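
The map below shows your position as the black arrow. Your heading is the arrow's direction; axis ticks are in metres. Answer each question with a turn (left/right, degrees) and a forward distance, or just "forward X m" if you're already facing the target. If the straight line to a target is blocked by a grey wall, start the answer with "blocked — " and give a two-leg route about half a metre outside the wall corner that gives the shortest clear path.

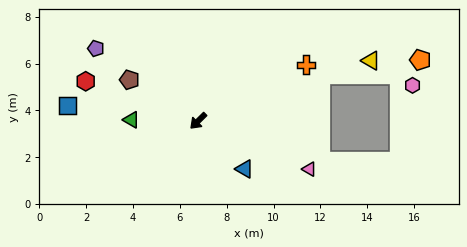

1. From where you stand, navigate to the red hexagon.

turn right 64°, forward 5.1 m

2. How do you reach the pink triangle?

turn left 112°, forward 5.2 m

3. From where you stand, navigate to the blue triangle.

turn left 89°, forward 2.8 m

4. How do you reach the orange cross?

turn left 163°, forward 5.2 m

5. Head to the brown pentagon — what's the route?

turn right 76°, forward 3.4 m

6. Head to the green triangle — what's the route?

turn right 46°, forward 2.8 m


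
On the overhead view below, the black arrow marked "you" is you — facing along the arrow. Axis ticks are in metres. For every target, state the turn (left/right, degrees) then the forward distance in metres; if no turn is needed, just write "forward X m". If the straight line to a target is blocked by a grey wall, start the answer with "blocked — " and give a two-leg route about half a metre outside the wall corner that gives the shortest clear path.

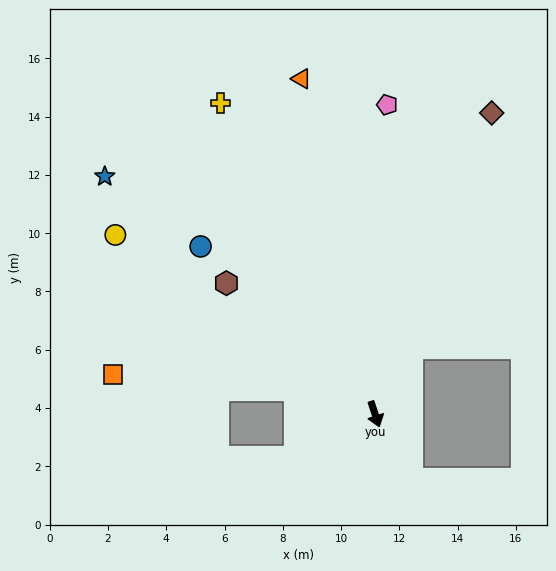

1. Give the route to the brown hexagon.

turn right 150°, forward 6.8 m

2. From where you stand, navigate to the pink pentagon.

turn left 159°, forward 10.6 m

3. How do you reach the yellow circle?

turn right 143°, forward 10.8 m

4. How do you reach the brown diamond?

turn left 141°, forward 11.1 m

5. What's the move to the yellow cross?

turn right 172°, forward 11.9 m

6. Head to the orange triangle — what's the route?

turn left 174°, forward 11.8 m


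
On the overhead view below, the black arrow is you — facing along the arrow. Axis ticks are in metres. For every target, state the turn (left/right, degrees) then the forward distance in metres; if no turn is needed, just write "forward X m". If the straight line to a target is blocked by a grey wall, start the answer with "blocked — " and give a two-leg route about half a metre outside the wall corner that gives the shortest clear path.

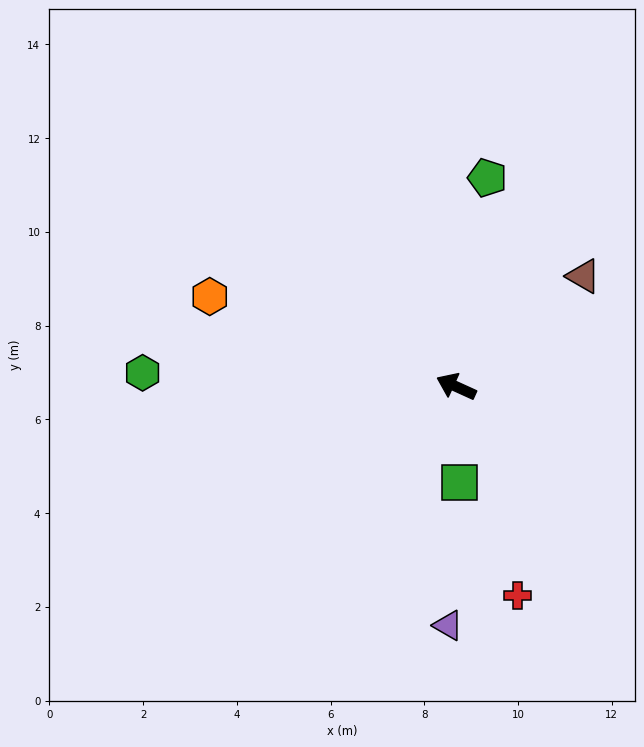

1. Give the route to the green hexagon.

turn left 22°, forward 6.7 m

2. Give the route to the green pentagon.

turn right 74°, forward 4.5 m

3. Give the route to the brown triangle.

turn right 115°, forward 3.6 m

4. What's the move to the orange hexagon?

turn left 4°, forward 5.6 m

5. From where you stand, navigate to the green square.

turn left 117°, forward 2.0 m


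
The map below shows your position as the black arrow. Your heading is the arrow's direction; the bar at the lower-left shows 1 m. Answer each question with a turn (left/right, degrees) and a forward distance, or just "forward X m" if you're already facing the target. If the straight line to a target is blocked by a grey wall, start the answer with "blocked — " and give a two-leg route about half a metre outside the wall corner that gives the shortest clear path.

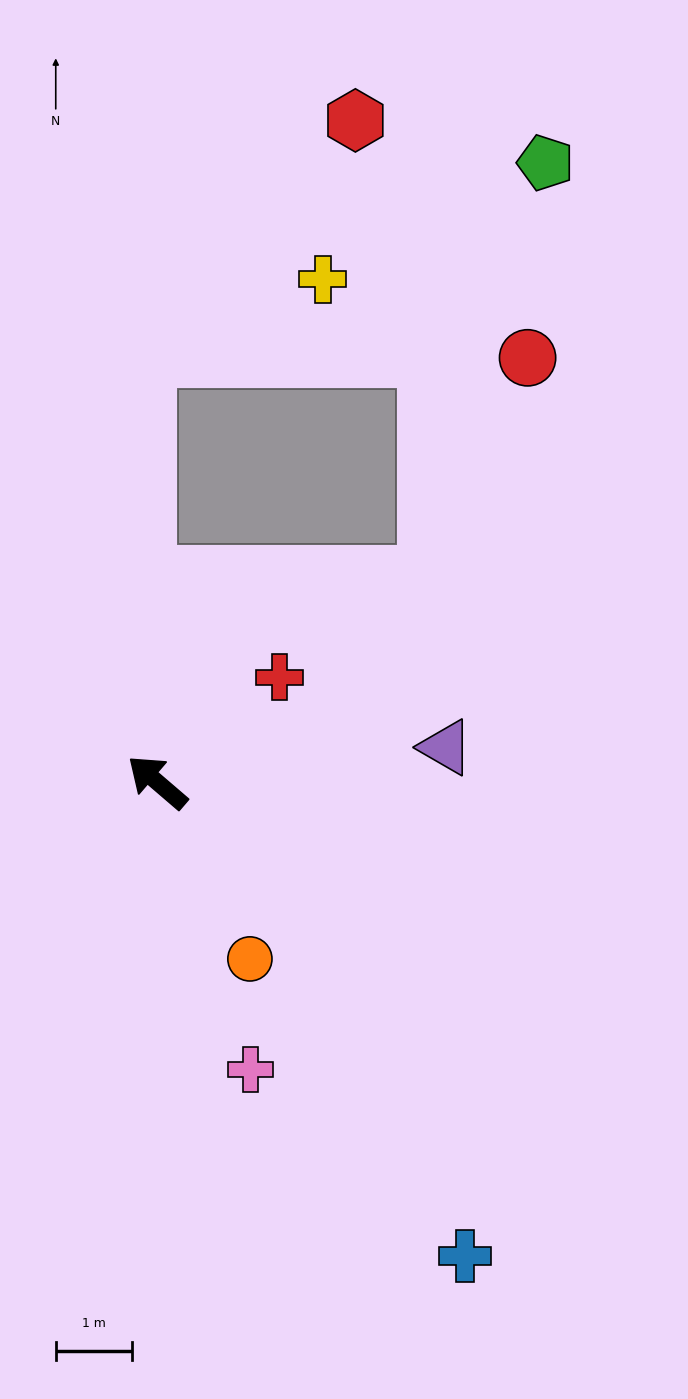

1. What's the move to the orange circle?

turn left 158°, forward 2.6 m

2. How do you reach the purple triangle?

turn right 132°, forward 3.8 m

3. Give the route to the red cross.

turn right 99°, forward 2.1 m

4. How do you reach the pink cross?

turn left 149°, forward 4.0 m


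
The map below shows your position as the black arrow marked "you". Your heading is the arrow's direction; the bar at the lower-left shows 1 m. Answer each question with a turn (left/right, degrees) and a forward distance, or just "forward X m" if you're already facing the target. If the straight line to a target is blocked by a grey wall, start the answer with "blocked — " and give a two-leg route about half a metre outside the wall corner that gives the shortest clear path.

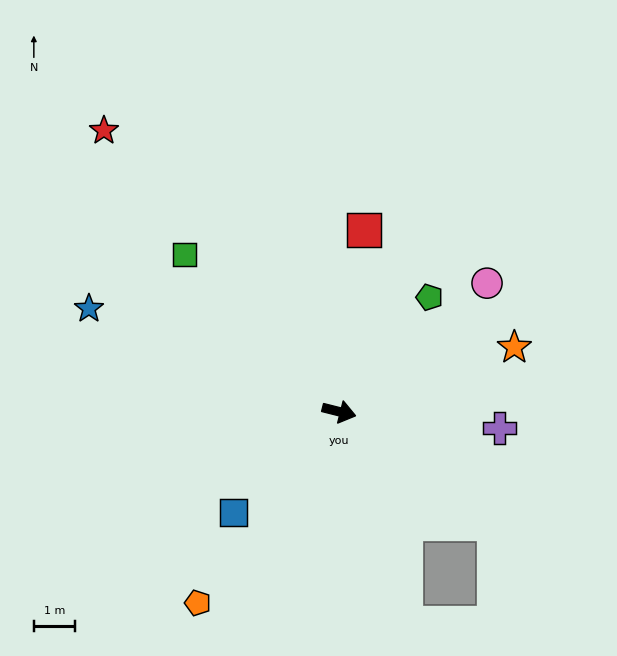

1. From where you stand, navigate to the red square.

turn left 96°, forward 4.4 m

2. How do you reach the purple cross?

turn left 8°, forward 3.9 m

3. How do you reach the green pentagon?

turn left 66°, forward 3.5 m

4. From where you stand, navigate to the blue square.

turn right 122°, forward 3.5 m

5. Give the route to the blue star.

turn left 172°, forward 6.5 m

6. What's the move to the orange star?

turn left 34°, forward 4.5 m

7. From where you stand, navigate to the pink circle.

turn left 55°, forward 4.7 m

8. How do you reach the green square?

turn left 149°, forward 5.3 m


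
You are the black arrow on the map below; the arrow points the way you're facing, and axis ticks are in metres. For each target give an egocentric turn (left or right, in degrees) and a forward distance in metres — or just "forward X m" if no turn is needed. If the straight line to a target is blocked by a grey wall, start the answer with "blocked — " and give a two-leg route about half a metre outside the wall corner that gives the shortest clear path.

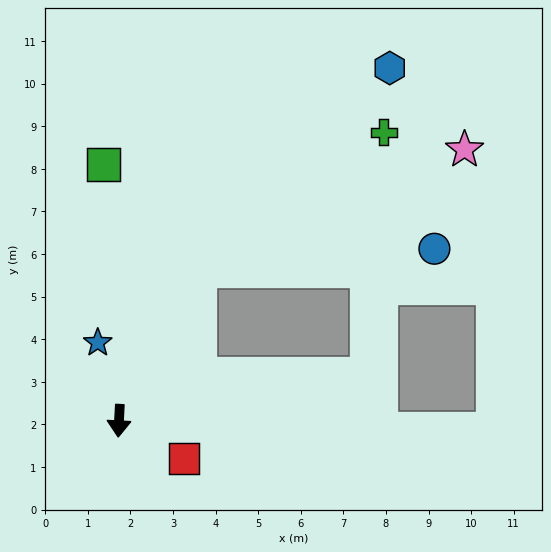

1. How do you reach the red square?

turn left 63°, forward 1.8 m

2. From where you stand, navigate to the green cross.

blocked — turn left 155°, forward 4.0 m, then turn right 25°, forward 5.4 m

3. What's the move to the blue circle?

blocked — turn left 155°, forward 4.0 m, then turn right 57°, forward 5.6 m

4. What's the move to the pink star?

blocked — turn left 155°, forward 4.0 m, then turn right 38°, forward 6.9 m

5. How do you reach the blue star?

turn right 162°, forward 1.9 m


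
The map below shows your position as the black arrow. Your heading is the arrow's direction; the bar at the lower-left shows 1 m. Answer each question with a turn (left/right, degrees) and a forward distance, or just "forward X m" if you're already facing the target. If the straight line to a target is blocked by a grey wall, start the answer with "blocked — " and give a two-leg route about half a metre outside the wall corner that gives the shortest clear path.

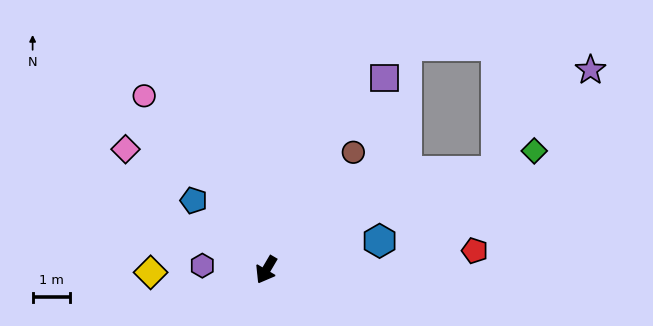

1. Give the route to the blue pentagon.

turn right 103°, forward 2.7 m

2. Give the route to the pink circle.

turn right 115°, forward 5.7 m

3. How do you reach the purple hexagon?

turn right 63°, forward 1.7 m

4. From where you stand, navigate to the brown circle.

turn left 174°, forward 3.9 m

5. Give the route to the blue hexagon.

turn left 135°, forward 3.1 m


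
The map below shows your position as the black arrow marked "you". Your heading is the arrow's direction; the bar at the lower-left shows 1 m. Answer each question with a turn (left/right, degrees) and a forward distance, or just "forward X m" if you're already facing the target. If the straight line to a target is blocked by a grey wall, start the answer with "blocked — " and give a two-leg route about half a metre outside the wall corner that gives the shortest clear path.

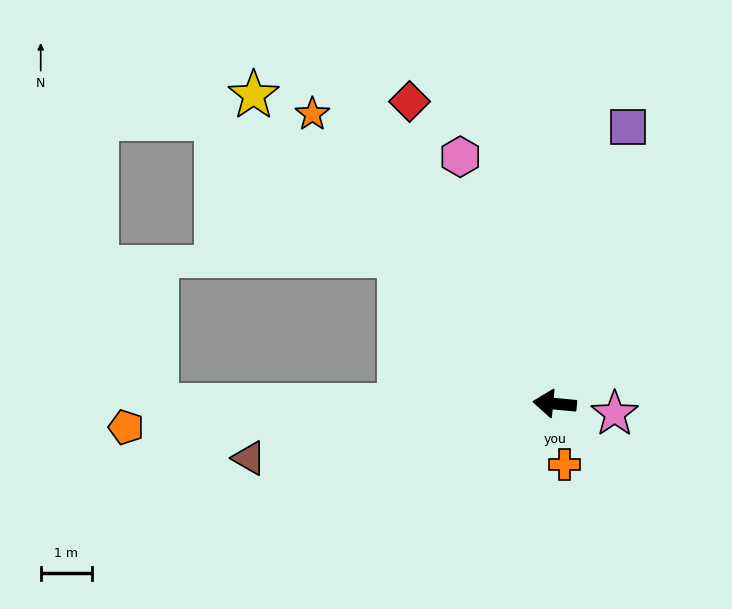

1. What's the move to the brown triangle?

turn left 16°, forward 6.1 m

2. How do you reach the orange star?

turn right 45°, forward 7.4 m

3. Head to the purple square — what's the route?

turn right 99°, forward 5.6 m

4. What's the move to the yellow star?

turn right 40°, forward 8.4 m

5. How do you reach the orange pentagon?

turn left 9°, forward 8.4 m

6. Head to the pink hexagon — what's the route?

turn right 64°, forward 5.2 m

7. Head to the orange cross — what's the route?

turn left 105°, forward 1.2 m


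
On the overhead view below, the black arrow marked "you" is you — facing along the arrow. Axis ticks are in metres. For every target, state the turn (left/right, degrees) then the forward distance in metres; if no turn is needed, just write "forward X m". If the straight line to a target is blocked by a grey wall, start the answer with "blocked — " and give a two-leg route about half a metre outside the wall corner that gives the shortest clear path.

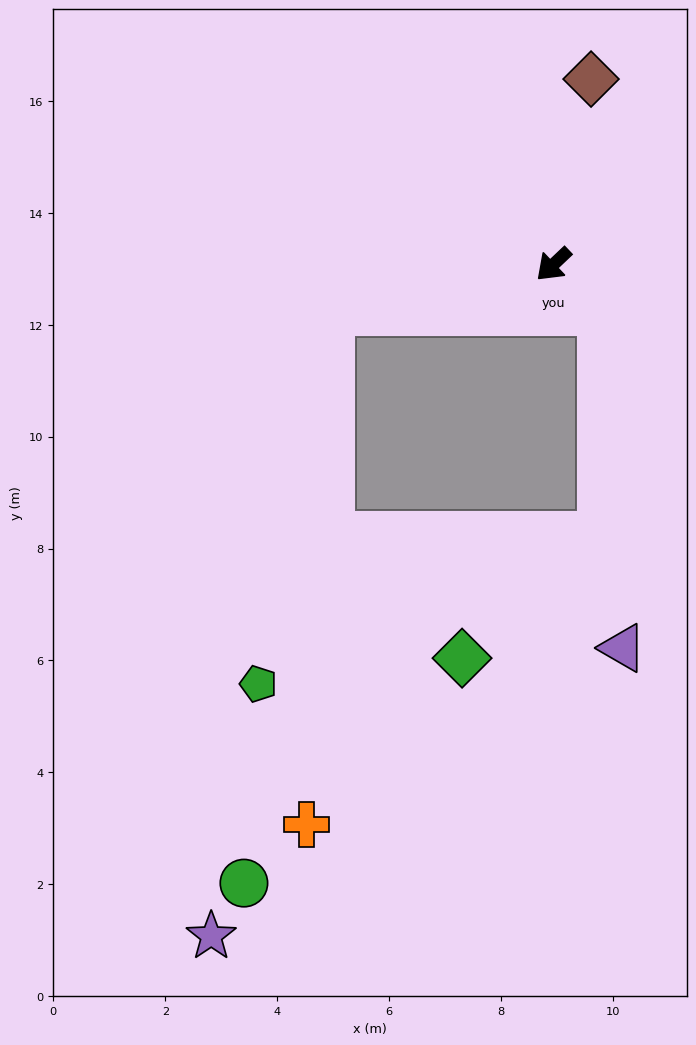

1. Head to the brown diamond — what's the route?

turn right 145°, forward 3.4 m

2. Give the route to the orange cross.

blocked — turn right 31°, forward 4.1 m, then turn left 75°, forward 9.2 m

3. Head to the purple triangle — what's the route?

blocked — turn left 92°, forward 1.2 m, then turn right 42°, forward 6.0 m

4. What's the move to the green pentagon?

blocked — turn right 31°, forward 4.1 m, then turn left 67°, forward 6.8 m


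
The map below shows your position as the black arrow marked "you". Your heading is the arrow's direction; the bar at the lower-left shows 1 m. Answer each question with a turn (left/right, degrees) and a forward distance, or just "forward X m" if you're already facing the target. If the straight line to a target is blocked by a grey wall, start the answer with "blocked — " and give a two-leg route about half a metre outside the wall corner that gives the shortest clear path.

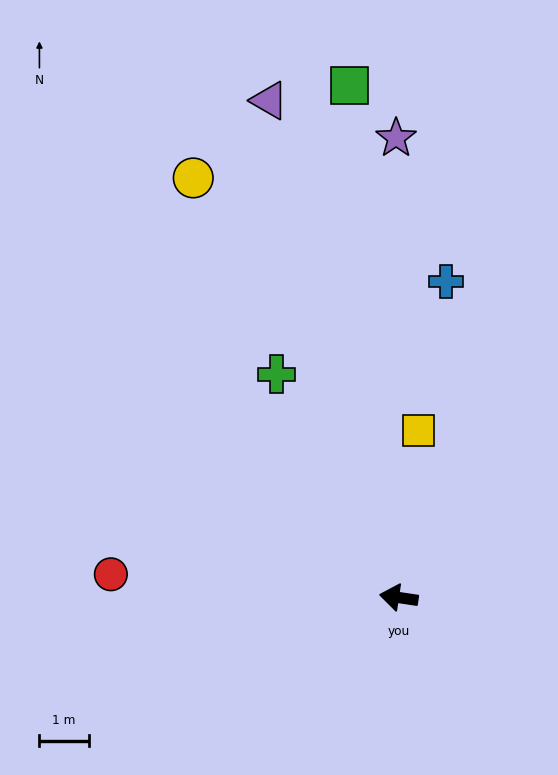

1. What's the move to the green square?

turn right 76°, forward 10.4 m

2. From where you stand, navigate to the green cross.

turn right 53°, forward 5.1 m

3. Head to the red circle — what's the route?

turn left 4°, forward 5.8 m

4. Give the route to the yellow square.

turn right 88°, forward 3.4 m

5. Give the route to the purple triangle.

turn right 67°, forward 10.4 m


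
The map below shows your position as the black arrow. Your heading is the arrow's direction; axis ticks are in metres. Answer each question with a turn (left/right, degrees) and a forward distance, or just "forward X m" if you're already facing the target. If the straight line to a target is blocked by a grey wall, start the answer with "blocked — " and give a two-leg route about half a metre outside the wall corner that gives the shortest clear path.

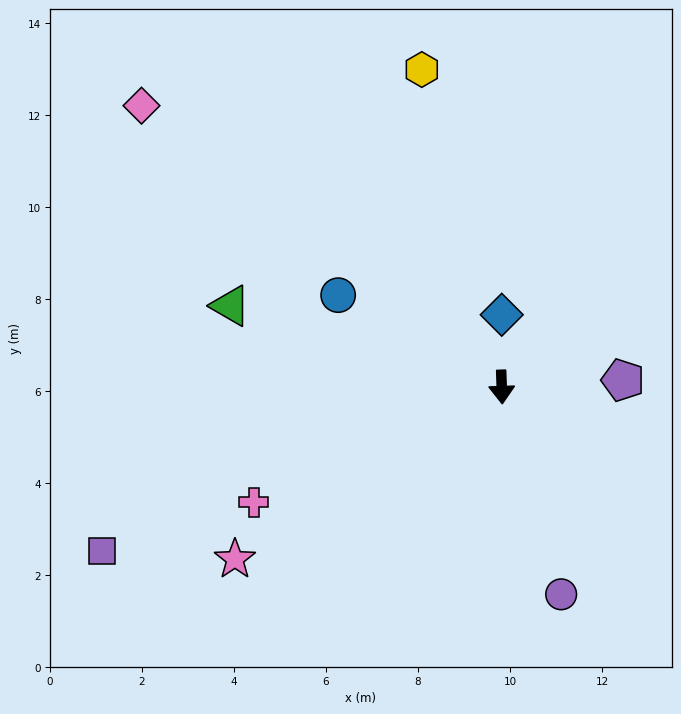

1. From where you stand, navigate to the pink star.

turn right 59°, forward 6.9 m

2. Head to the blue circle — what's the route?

turn right 121°, forward 4.1 m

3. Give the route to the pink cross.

turn right 67°, forward 5.9 m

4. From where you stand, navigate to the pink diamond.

turn right 130°, forward 9.9 m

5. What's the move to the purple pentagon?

turn left 91°, forward 2.6 m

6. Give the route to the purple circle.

turn left 14°, forward 4.7 m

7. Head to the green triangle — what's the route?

turn right 109°, forward 6.2 m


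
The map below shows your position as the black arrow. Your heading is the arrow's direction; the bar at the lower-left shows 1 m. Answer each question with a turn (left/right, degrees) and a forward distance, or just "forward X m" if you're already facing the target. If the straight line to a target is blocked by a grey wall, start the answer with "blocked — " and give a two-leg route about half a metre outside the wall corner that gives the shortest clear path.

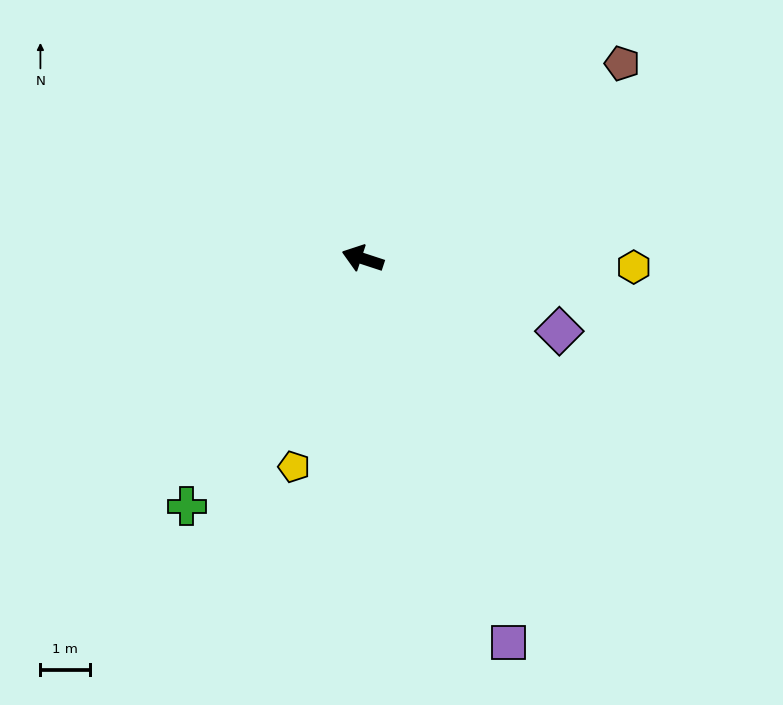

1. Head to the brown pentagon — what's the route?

turn right 125°, forward 6.6 m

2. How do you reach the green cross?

turn left 73°, forward 6.1 m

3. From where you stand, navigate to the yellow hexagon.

turn right 164°, forward 5.5 m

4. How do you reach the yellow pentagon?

turn left 90°, forward 4.4 m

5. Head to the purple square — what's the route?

turn left 129°, forward 8.3 m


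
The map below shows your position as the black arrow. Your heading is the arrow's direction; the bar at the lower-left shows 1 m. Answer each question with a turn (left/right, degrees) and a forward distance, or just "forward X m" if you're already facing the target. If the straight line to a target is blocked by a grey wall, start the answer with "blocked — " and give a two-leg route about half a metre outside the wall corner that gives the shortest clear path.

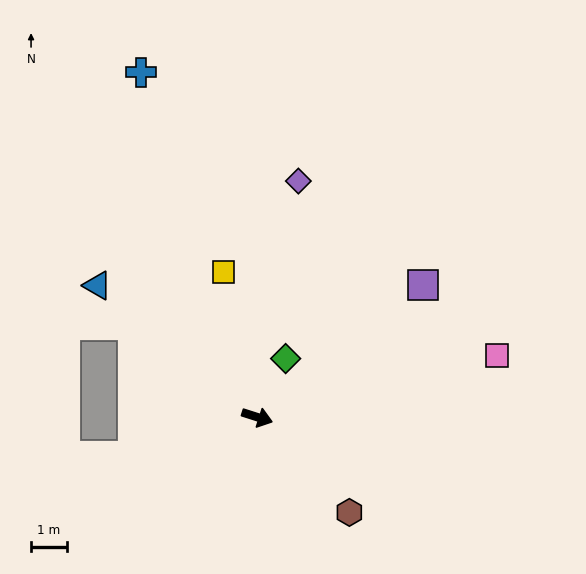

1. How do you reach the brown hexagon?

turn right 28°, forward 3.7 m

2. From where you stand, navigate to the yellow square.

turn left 121°, forward 4.2 m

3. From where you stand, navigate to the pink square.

turn left 32°, forward 6.9 m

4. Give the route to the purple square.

turn left 56°, forward 5.9 m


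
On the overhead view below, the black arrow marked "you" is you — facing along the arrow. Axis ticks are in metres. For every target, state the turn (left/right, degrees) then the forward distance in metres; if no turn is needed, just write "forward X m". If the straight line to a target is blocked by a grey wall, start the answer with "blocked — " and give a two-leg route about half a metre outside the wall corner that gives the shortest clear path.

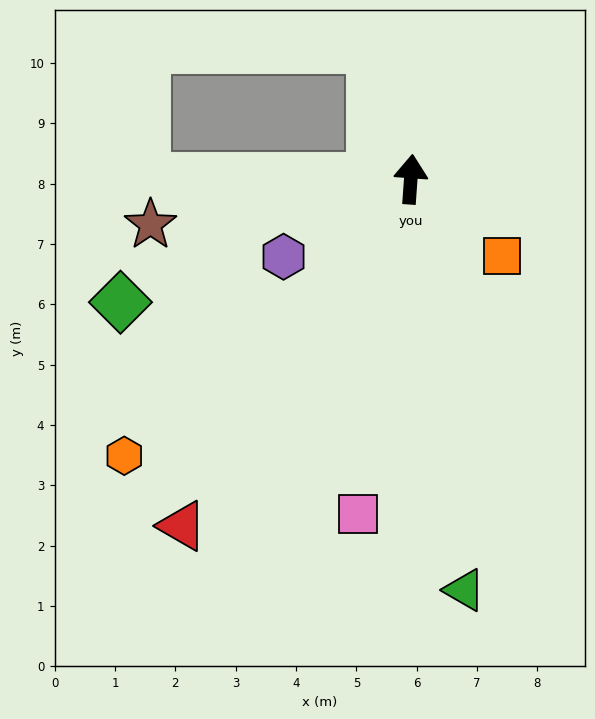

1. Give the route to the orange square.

turn right 126°, forward 2.0 m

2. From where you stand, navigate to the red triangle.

turn left 151°, forward 6.9 m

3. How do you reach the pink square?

turn left 175°, forward 5.6 m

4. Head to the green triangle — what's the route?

turn right 168°, forward 6.9 m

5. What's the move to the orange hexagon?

turn left 138°, forward 6.6 m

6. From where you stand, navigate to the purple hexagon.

turn left 125°, forward 2.5 m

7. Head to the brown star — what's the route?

turn left 104°, forward 4.4 m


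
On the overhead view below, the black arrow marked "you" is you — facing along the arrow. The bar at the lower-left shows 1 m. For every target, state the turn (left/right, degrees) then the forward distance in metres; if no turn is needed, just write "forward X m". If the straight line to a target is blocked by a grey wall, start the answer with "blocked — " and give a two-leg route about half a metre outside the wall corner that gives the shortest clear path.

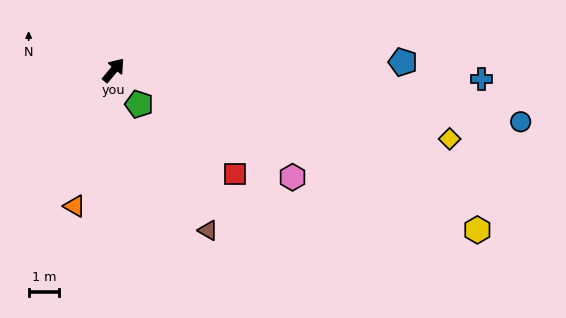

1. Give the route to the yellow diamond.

turn right 62°, forward 11.2 m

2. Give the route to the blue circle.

turn right 57°, forward 13.3 m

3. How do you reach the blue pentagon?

turn right 48°, forward 9.4 m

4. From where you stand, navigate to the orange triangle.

turn right 156°, forward 4.6 m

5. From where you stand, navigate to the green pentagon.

turn right 103°, forward 1.4 m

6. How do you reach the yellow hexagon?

turn right 74°, forward 12.9 m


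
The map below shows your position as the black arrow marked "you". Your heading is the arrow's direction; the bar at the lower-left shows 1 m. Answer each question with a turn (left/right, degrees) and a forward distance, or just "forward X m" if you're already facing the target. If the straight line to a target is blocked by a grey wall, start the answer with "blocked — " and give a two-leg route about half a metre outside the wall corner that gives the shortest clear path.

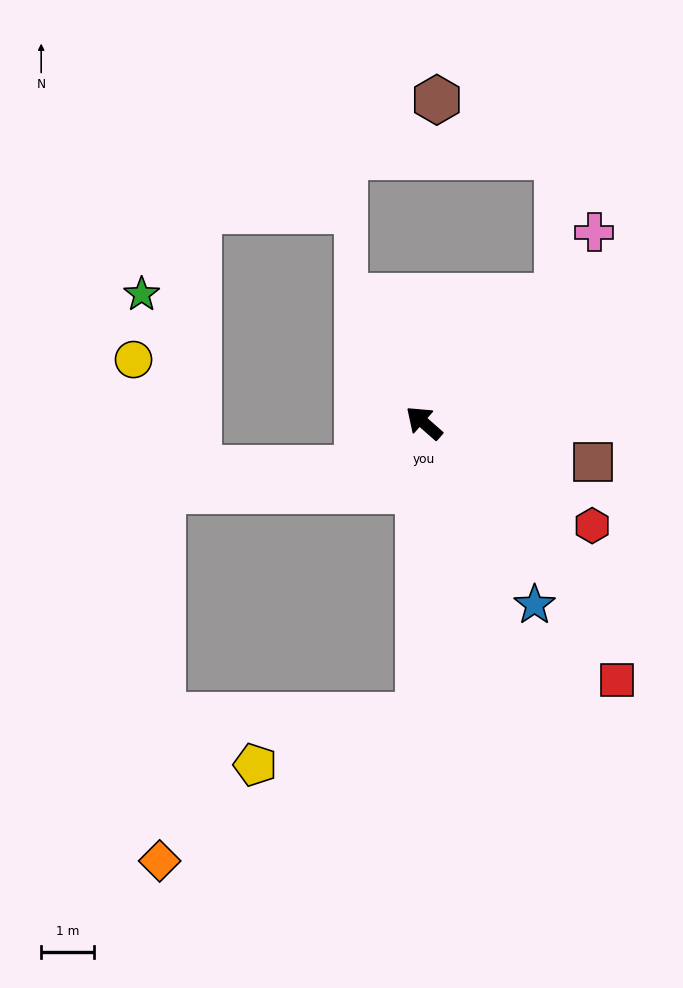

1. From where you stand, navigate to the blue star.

turn left 163°, forward 4.1 m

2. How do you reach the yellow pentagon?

blocked — turn left 130°, forward 5.6 m, then turn right 71°, forward 3.3 m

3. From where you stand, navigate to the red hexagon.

turn right 170°, forward 3.8 m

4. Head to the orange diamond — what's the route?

blocked — turn left 130°, forward 5.6 m, then turn right 59°, forward 5.7 m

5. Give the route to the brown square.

turn right 152°, forward 3.3 m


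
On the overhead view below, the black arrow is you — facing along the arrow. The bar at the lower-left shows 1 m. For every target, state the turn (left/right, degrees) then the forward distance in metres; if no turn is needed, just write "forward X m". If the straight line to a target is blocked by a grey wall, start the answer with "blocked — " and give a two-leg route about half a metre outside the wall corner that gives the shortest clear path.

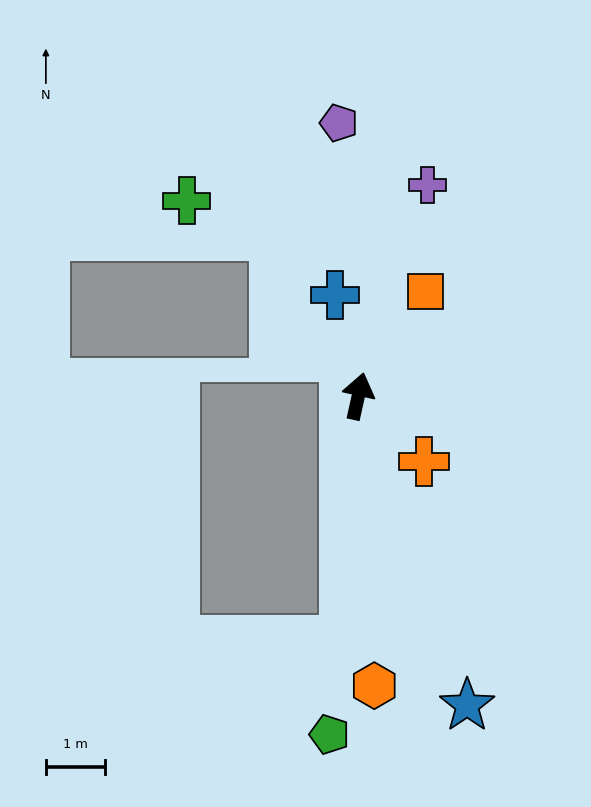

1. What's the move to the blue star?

turn right 148°, forward 5.5 m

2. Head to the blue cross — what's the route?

turn left 25°, forward 1.8 m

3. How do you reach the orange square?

turn right 20°, forward 2.1 m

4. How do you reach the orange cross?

turn right 122°, forward 1.6 m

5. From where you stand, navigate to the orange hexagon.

turn right 164°, forward 4.9 m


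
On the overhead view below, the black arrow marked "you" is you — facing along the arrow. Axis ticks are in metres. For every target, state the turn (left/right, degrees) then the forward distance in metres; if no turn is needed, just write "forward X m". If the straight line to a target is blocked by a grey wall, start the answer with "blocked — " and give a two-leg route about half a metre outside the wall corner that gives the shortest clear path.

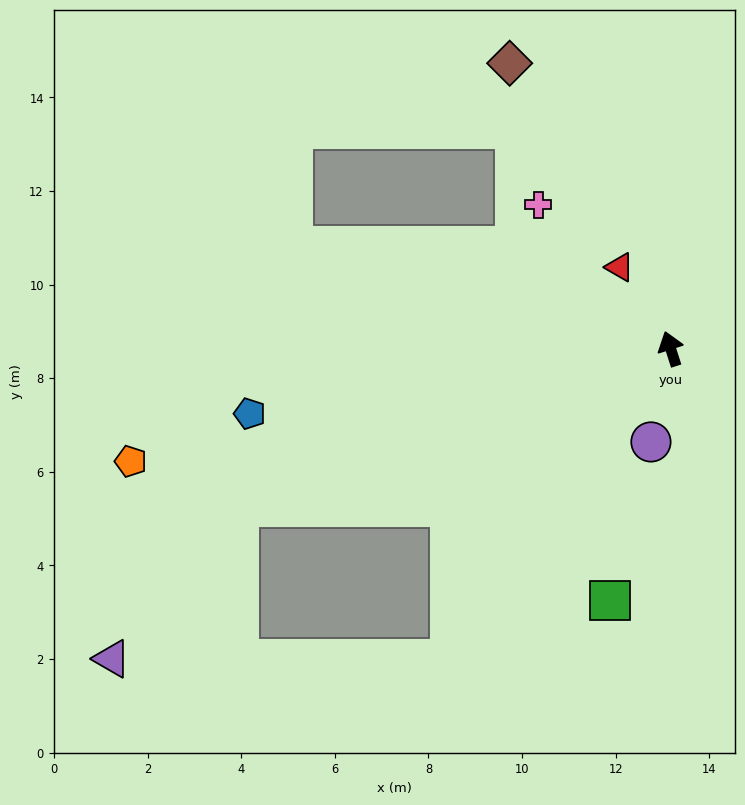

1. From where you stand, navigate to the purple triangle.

blocked — turn left 92°, forward 9.8 m, then turn left 30°, forward 4.2 m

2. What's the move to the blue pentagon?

turn left 81°, forward 9.1 m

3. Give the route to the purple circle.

turn left 150°, forward 2.0 m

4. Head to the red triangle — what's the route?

turn left 14°, forward 2.1 m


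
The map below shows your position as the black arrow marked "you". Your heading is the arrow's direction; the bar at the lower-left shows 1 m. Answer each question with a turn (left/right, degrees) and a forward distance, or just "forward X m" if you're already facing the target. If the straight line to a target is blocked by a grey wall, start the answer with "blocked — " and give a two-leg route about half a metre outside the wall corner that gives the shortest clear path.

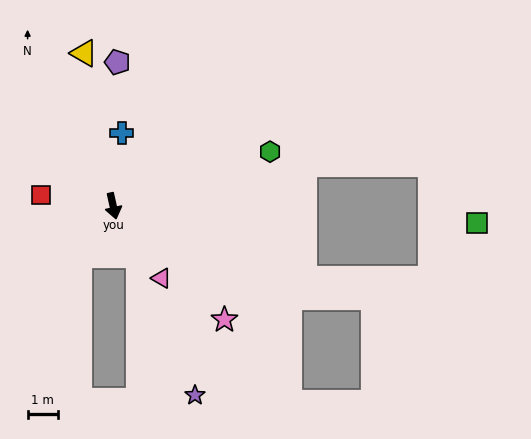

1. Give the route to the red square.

turn right 112°, forward 2.4 m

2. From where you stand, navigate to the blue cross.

turn left 161°, forward 2.4 m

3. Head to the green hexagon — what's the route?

turn left 97°, forward 5.5 m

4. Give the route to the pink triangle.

turn left 21°, forward 2.9 m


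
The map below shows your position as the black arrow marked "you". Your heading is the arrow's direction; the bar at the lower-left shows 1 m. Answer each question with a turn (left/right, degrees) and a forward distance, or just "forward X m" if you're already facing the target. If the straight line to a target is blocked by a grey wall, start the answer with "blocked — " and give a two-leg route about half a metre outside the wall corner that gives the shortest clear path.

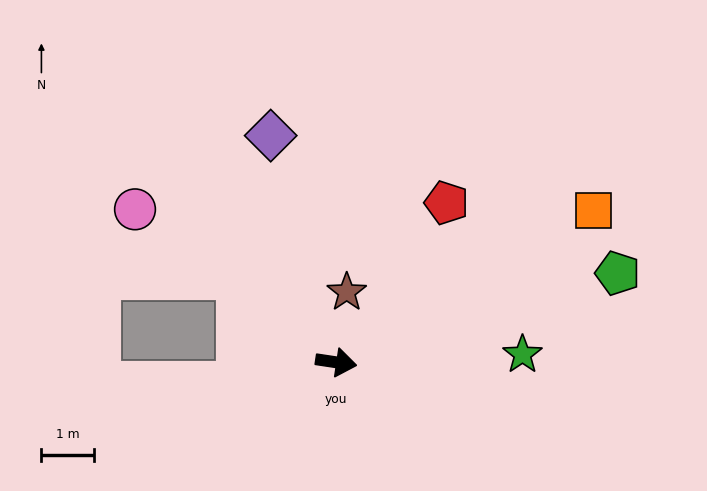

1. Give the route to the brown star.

turn left 90°, forward 1.3 m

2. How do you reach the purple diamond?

turn left 115°, forward 4.5 m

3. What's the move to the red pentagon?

turn left 64°, forward 3.7 m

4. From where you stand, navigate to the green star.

turn left 11°, forward 3.5 m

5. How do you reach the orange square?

turn left 39°, forward 5.7 m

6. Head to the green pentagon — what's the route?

turn left 26°, forward 5.6 m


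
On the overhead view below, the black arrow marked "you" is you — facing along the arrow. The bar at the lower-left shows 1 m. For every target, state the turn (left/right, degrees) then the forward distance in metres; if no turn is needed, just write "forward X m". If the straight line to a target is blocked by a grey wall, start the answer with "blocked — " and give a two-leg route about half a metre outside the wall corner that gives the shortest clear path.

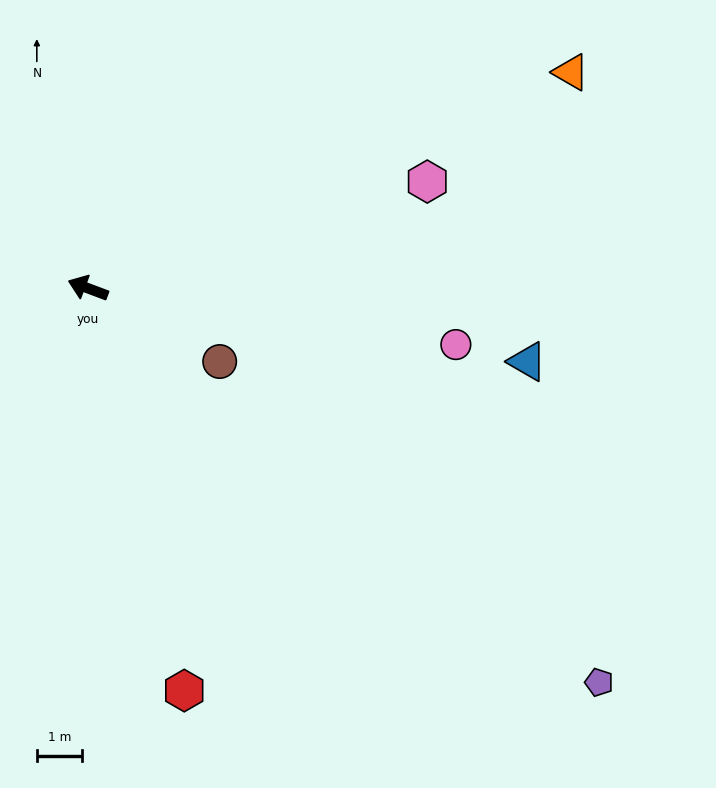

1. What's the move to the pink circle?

turn right 168°, forward 8.2 m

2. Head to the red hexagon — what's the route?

turn left 124°, forward 9.2 m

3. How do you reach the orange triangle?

turn right 135°, forward 11.7 m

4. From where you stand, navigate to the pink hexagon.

turn right 142°, forward 7.9 m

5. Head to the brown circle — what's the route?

turn left 171°, forward 3.3 m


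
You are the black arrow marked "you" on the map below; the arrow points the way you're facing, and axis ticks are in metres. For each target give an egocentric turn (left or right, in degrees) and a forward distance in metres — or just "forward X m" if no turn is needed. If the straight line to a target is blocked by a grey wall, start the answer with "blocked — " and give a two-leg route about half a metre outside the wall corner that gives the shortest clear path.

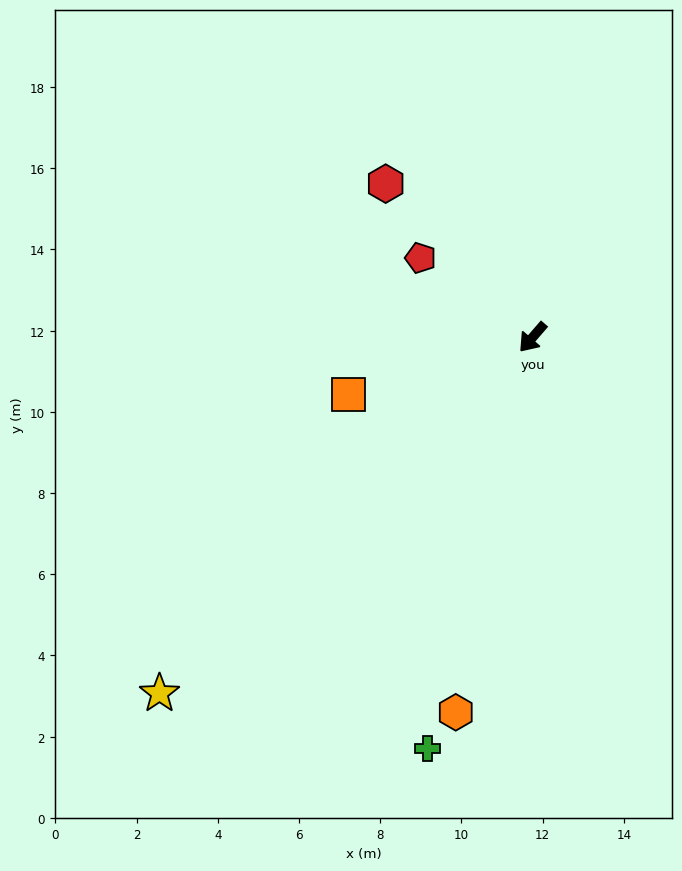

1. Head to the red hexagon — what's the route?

turn right 95°, forward 5.2 m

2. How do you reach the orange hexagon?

turn left 29°, forward 9.4 m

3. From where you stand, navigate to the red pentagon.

turn right 84°, forward 3.4 m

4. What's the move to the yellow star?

turn right 5°, forward 12.7 m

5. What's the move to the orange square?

turn right 32°, forward 4.7 m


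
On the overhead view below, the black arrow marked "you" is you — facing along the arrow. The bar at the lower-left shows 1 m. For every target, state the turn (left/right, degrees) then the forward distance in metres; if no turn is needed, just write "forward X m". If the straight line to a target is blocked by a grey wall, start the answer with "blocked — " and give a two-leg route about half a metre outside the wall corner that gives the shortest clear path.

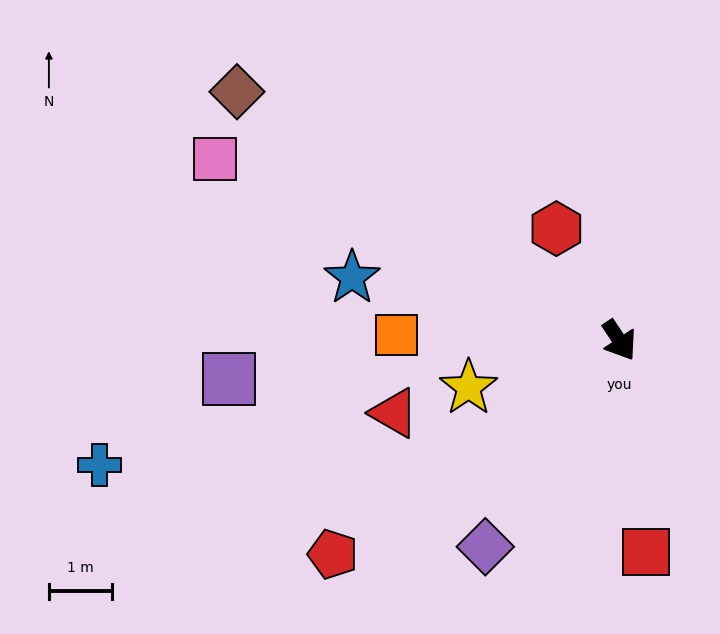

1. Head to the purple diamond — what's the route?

turn right 67°, forward 3.9 m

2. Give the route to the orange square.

turn right 125°, forward 3.5 m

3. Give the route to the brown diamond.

turn right 157°, forward 7.2 m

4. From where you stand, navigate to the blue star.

turn right 137°, forward 4.4 m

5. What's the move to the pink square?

turn right 148°, forward 7.0 m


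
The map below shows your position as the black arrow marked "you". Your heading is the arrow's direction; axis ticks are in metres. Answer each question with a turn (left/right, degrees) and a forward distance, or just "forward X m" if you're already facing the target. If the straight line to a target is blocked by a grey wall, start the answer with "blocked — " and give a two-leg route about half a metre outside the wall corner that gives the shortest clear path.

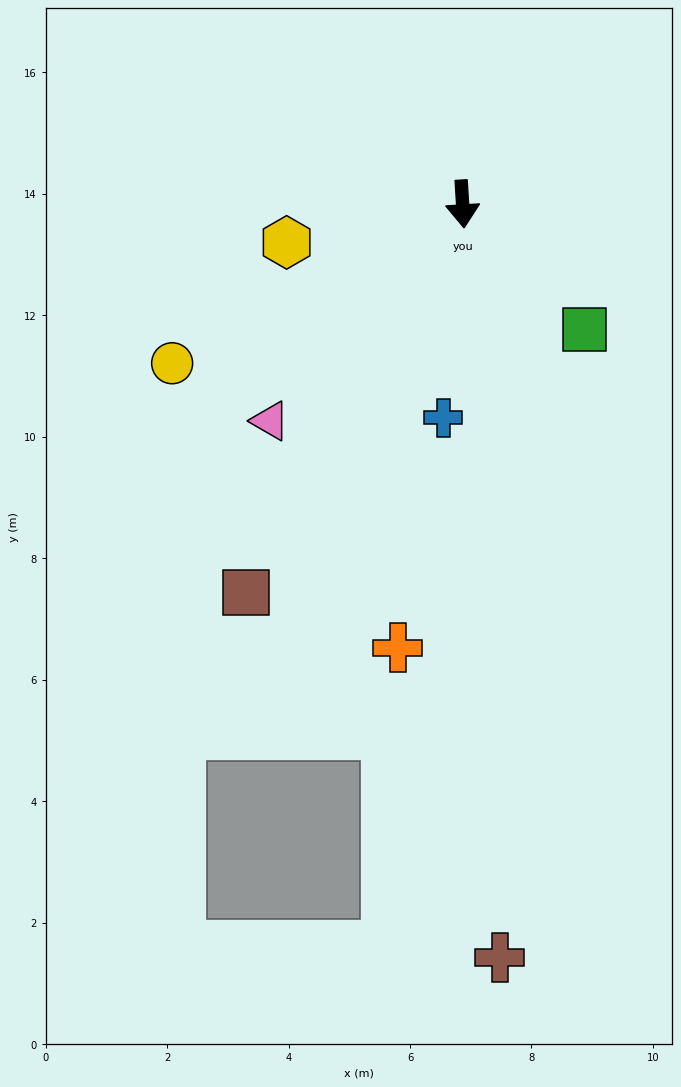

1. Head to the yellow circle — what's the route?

turn right 65°, forward 5.5 m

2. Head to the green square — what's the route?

turn left 41°, forward 2.9 m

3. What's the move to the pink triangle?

turn right 45°, forward 4.8 m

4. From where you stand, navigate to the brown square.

turn right 33°, forward 7.3 m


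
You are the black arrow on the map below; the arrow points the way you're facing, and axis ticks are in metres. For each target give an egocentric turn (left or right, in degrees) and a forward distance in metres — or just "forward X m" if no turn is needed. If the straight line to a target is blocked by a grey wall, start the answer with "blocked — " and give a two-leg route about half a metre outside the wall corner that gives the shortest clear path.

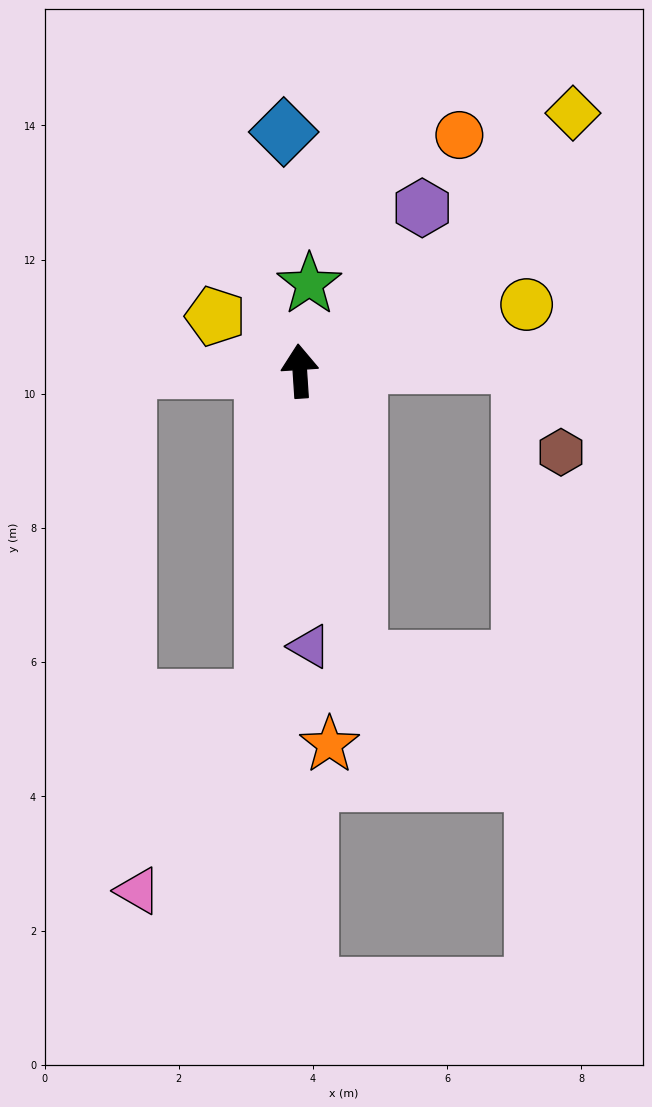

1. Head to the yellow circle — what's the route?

turn right 77°, forward 3.5 m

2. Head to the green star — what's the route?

turn right 10°, forward 1.3 m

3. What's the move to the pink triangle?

blocked — turn left 170°, forward 4.9 m, then turn right 27°, forward 3.4 m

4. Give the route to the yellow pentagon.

turn left 53°, forward 1.5 m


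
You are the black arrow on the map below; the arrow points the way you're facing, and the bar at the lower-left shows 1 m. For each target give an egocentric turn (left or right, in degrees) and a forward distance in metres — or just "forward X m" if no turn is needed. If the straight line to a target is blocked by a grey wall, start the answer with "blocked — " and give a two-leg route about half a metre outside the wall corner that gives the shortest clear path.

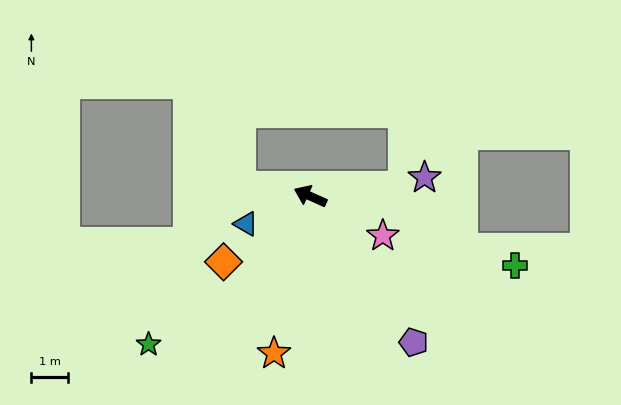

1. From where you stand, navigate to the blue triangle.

turn left 47°, forward 1.9 m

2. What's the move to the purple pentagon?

turn left 149°, forward 4.8 m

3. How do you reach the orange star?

turn left 101°, forward 4.3 m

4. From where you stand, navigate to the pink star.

turn left 175°, forward 2.2 m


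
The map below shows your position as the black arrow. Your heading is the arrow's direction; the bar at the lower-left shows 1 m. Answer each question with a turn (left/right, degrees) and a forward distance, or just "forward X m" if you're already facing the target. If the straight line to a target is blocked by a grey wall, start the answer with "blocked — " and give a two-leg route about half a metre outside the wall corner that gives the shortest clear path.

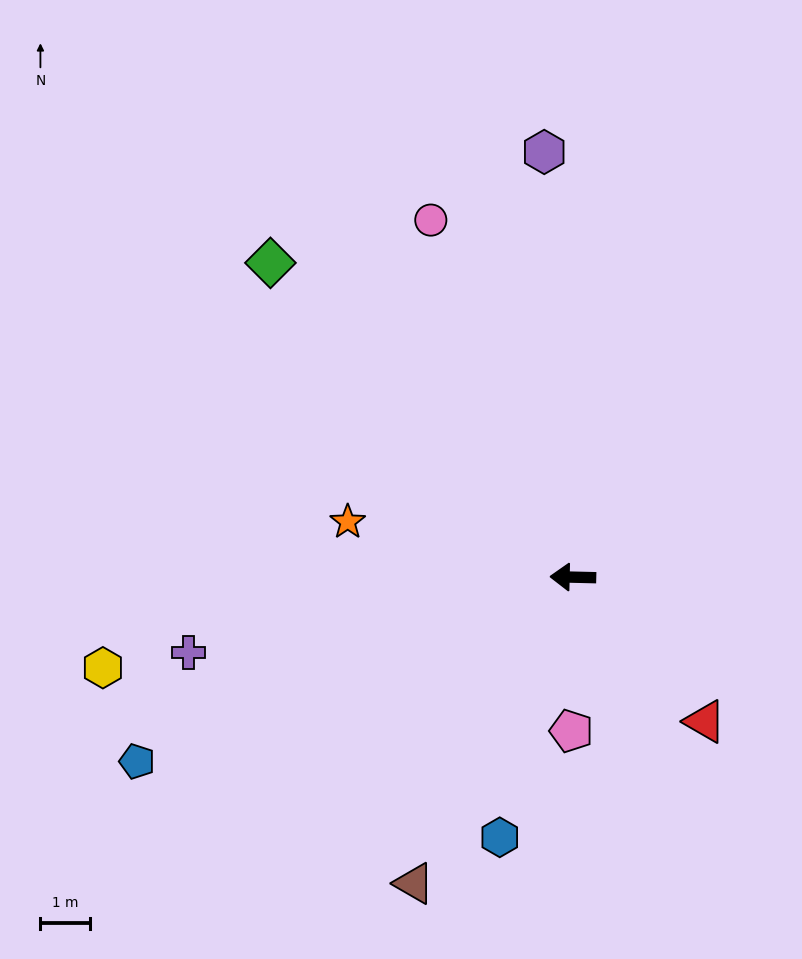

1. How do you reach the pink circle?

turn right 67°, forward 7.8 m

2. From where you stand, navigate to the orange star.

turn right 12°, forward 4.7 m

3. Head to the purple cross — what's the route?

turn left 12°, forward 8.0 m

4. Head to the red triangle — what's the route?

turn left 134°, forward 4.0 m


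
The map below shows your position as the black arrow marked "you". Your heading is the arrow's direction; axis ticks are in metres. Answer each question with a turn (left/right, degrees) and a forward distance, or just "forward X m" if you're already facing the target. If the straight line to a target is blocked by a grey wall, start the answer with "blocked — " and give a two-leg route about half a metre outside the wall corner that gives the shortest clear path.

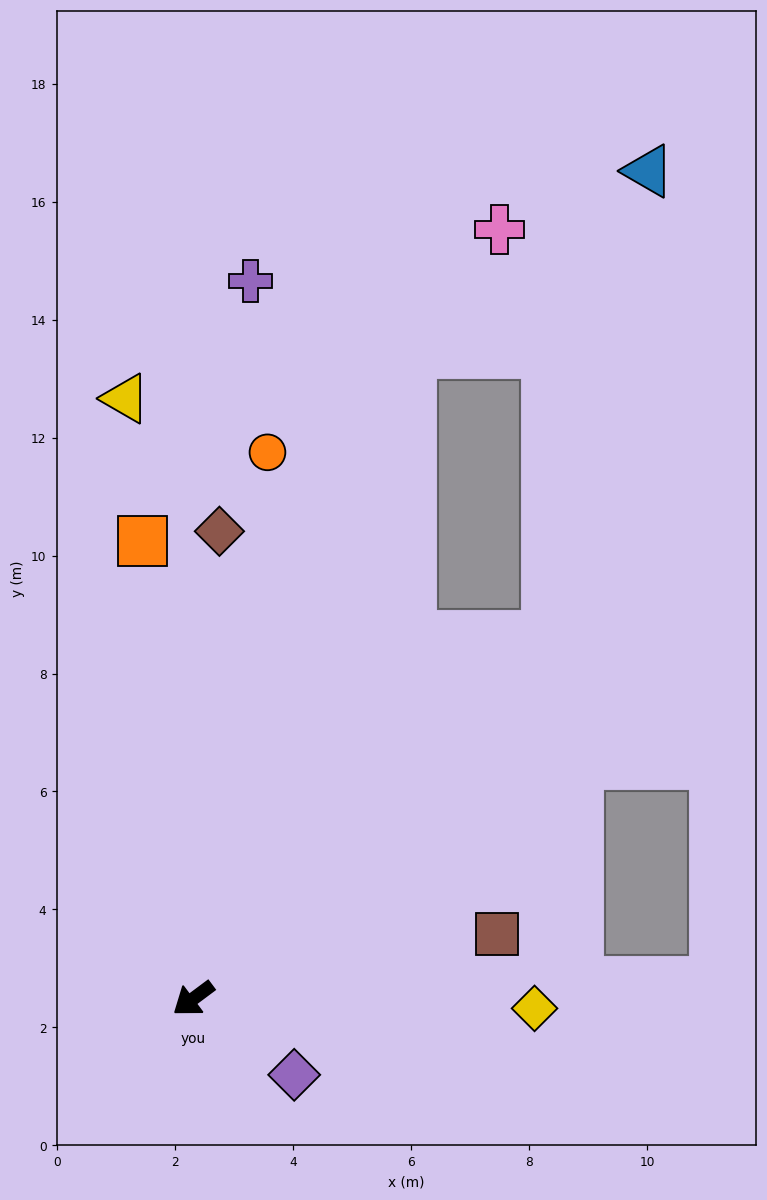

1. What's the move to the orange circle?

turn right 134°, forward 9.4 m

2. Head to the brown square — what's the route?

turn left 155°, forward 5.3 m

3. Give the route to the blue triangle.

blocked — turn right 145°, forward 11.6 m, then turn right 34°, forward 5.1 m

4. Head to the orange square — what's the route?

turn right 120°, forward 7.8 m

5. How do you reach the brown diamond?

turn right 130°, forward 7.9 m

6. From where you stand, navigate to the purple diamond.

turn left 106°, forward 2.1 m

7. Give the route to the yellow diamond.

turn left 142°, forward 5.8 m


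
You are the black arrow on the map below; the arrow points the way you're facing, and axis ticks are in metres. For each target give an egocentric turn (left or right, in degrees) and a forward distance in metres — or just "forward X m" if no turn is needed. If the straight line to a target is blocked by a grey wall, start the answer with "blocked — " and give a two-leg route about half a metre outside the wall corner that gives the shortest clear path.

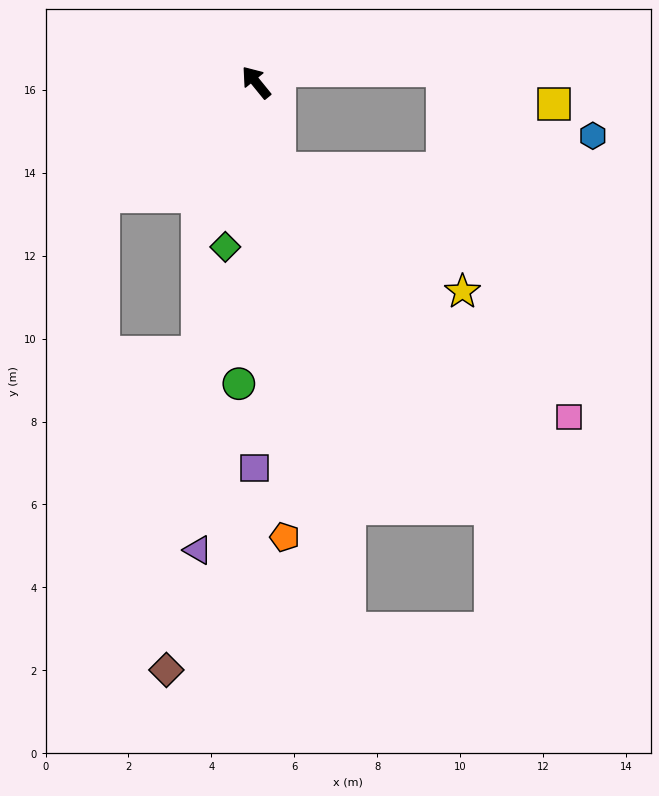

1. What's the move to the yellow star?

blocked — turn left 155°, forward 2.2 m, then turn left 42°, forward 5.3 m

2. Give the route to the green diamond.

turn left 130°, forward 4.0 m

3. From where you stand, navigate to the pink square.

blocked — turn left 155°, forward 2.2 m, then turn left 35°, forward 9.2 m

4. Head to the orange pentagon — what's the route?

turn left 144°, forward 11.0 m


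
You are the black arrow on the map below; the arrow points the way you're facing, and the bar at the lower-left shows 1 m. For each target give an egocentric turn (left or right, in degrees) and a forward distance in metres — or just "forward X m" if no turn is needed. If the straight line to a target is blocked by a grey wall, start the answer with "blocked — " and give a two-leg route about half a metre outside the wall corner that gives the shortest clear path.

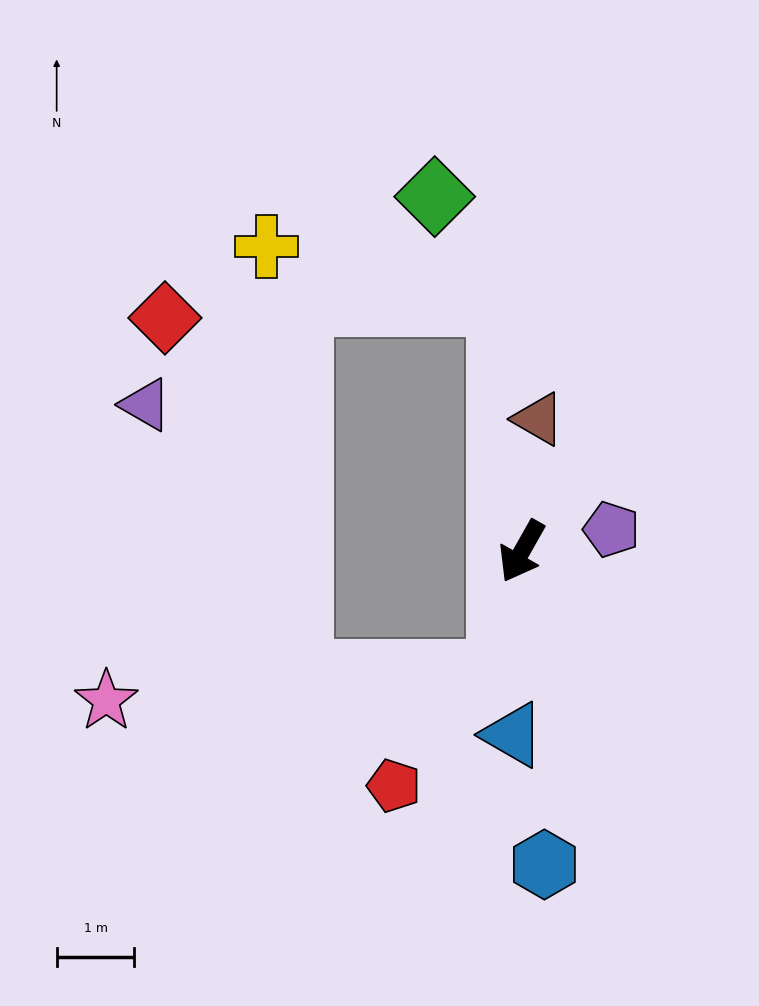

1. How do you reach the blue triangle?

turn left 27°, forward 2.4 m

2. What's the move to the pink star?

blocked — turn left 19°, forward 1.6 m, then turn right 76°, forward 5.1 m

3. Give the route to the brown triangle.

turn right 158°, forward 1.7 m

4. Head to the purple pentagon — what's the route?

turn left 133°, forward 1.2 m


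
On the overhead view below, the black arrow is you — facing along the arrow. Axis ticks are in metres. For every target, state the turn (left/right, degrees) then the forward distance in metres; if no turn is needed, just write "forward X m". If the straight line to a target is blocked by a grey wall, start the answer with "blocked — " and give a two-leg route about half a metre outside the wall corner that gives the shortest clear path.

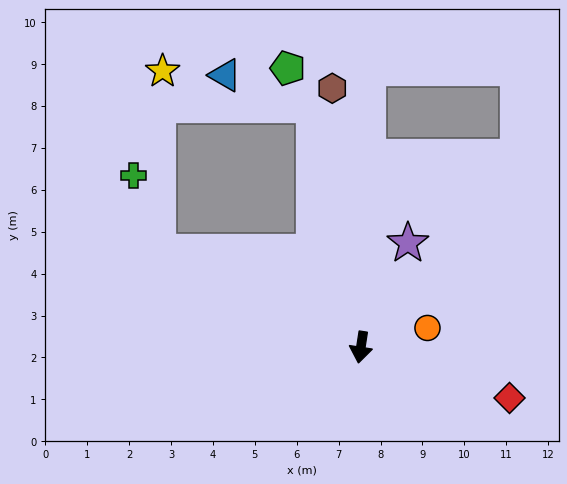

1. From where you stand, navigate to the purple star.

turn left 164°, forward 2.7 m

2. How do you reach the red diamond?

turn left 80°, forward 3.7 m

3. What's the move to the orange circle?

turn left 115°, forward 1.7 m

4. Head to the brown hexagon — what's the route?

turn right 165°, forward 6.2 m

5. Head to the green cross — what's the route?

blocked — turn right 106°, forward 5.3 m, then turn right 47°, forward 1.9 m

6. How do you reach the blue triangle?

blocked — turn right 160°, forward 5.9 m, then turn left 60°, forward 2.2 m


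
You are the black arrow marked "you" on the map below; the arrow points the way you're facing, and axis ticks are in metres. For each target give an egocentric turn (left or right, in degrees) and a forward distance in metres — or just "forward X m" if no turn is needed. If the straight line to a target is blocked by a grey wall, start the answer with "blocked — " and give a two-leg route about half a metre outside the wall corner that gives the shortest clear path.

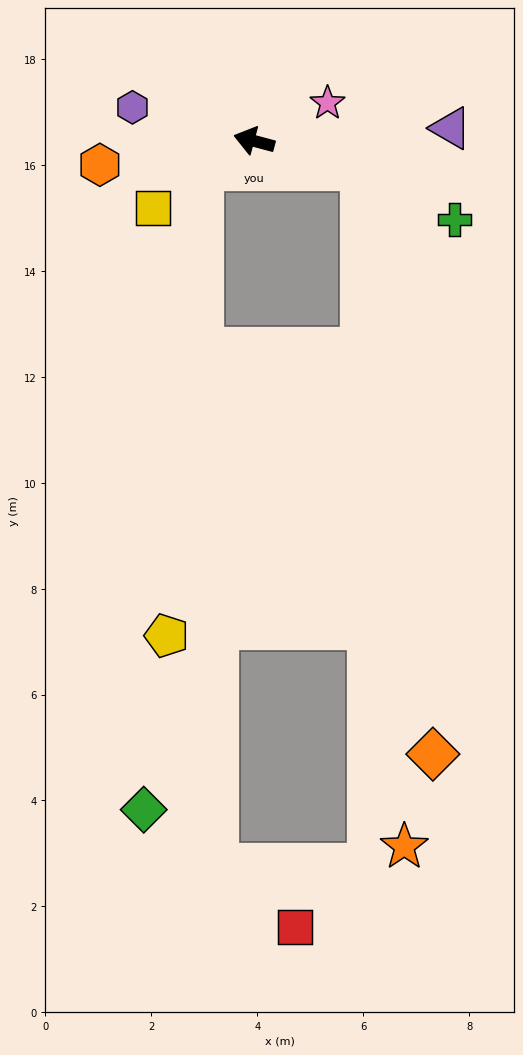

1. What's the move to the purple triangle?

turn right 161°, forward 3.7 m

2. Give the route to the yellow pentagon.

blocked — turn left 42°, forward 1.1 m, then turn left 59°, forward 8.9 m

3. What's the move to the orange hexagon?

turn left 24°, forward 2.9 m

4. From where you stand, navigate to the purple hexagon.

forward 2.4 m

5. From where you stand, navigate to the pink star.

turn right 138°, forward 1.6 m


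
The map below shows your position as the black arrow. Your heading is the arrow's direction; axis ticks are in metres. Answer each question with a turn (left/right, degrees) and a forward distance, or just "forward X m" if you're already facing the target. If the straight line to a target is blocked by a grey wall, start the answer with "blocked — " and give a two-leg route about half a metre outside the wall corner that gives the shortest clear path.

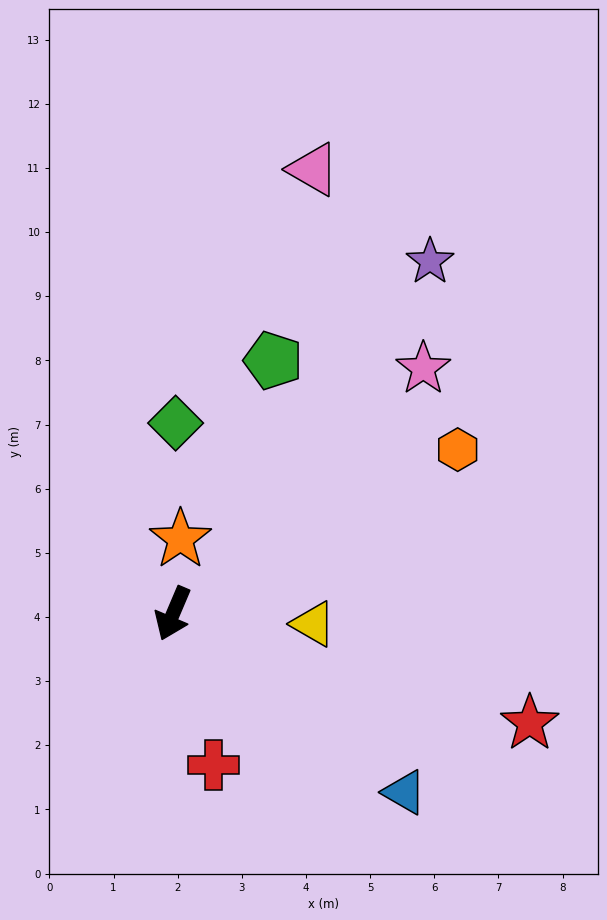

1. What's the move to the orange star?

turn right 163°, forward 1.2 m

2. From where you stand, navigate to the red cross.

turn left 38°, forward 2.4 m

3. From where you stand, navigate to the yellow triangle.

turn left 109°, forward 2.2 m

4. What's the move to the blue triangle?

turn left 75°, forward 4.6 m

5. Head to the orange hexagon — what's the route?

turn left 143°, forward 5.1 m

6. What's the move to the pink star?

turn left 157°, forward 5.5 m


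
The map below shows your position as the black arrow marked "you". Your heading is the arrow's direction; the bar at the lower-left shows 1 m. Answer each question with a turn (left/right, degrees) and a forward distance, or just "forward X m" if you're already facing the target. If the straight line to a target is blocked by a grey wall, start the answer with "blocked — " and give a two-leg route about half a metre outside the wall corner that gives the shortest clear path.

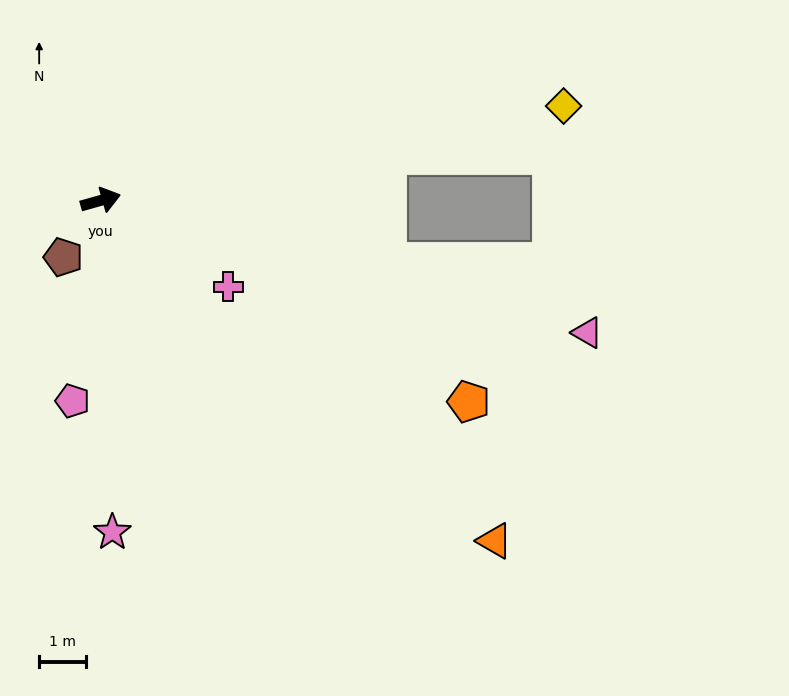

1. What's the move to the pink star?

turn right 104°, forward 7.1 m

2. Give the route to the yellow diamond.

turn right 4°, forward 10.1 m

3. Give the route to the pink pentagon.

turn right 114°, forward 4.3 m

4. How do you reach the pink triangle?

turn right 31°, forward 10.8 m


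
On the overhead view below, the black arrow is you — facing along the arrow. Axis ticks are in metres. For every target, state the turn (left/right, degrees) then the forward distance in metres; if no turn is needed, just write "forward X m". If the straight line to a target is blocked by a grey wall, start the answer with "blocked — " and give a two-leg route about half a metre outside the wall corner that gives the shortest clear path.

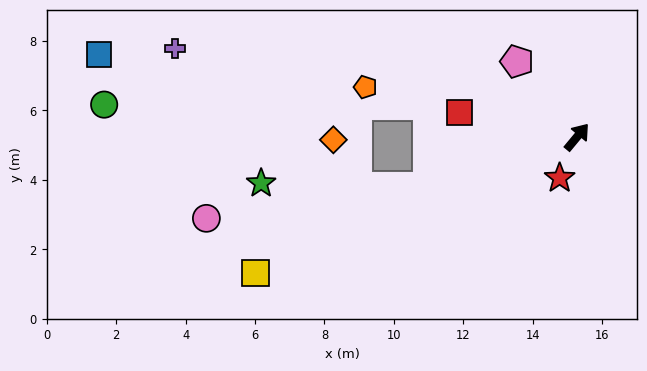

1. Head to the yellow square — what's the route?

turn left 153°, forward 10.1 m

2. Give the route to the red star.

turn right 163°, forward 1.3 m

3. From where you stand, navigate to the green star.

blocked — turn left 148°, forward 4.5 m, then turn right 19°, forward 4.8 m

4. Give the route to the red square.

turn left 118°, forward 3.5 m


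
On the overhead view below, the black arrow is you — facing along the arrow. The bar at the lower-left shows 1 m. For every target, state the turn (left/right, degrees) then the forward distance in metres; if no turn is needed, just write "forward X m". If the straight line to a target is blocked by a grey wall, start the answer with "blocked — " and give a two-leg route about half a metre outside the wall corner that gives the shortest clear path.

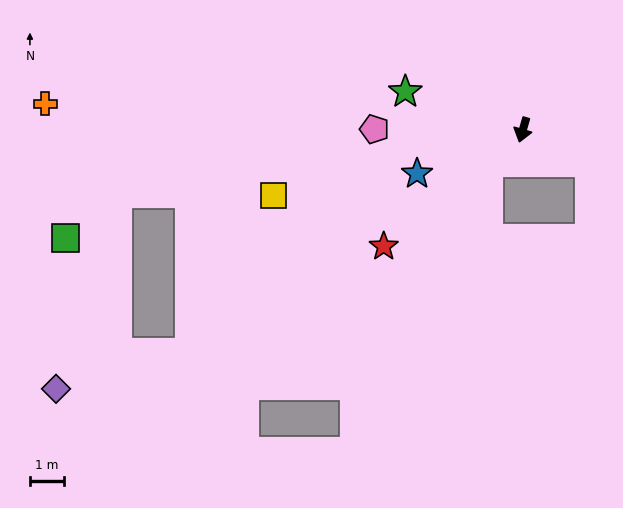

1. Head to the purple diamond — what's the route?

blocked — turn right 65°, forward 12.2 m, then turn left 64°, forward 6.1 m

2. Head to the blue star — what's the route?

turn right 51°, forward 3.4 m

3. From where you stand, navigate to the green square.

blocked — turn right 65°, forward 12.2 m, then turn left 32°, forward 2.0 m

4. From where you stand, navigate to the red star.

turn right 34°, forward 5.4 m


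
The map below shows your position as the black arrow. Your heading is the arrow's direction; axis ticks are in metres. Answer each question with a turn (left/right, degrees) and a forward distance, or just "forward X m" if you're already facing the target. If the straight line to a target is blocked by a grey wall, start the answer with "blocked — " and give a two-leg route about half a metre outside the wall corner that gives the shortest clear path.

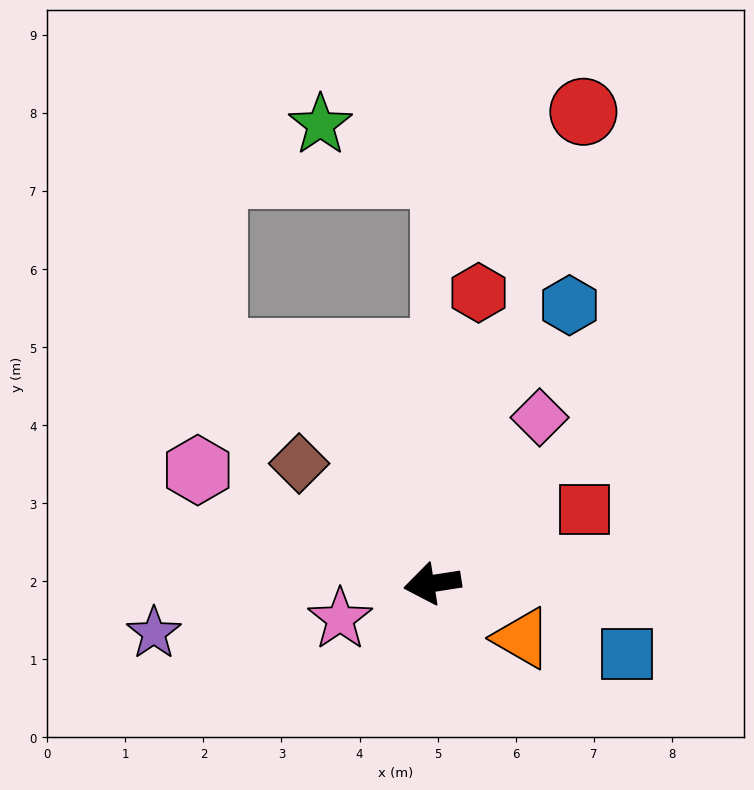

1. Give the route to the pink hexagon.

turn right 35°, forward 3.3 m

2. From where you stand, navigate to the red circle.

turn right 117°, forward 6.3 m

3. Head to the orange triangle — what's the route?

turn left 140°, forward 1.3 m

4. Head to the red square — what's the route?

turn right 163°, forward 2.2 m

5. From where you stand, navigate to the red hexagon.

turn right 108°, forward 3.8 m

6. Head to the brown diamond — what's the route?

turn right 51°, forward 2.3 m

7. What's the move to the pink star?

turn left 12°, forward 1.3 m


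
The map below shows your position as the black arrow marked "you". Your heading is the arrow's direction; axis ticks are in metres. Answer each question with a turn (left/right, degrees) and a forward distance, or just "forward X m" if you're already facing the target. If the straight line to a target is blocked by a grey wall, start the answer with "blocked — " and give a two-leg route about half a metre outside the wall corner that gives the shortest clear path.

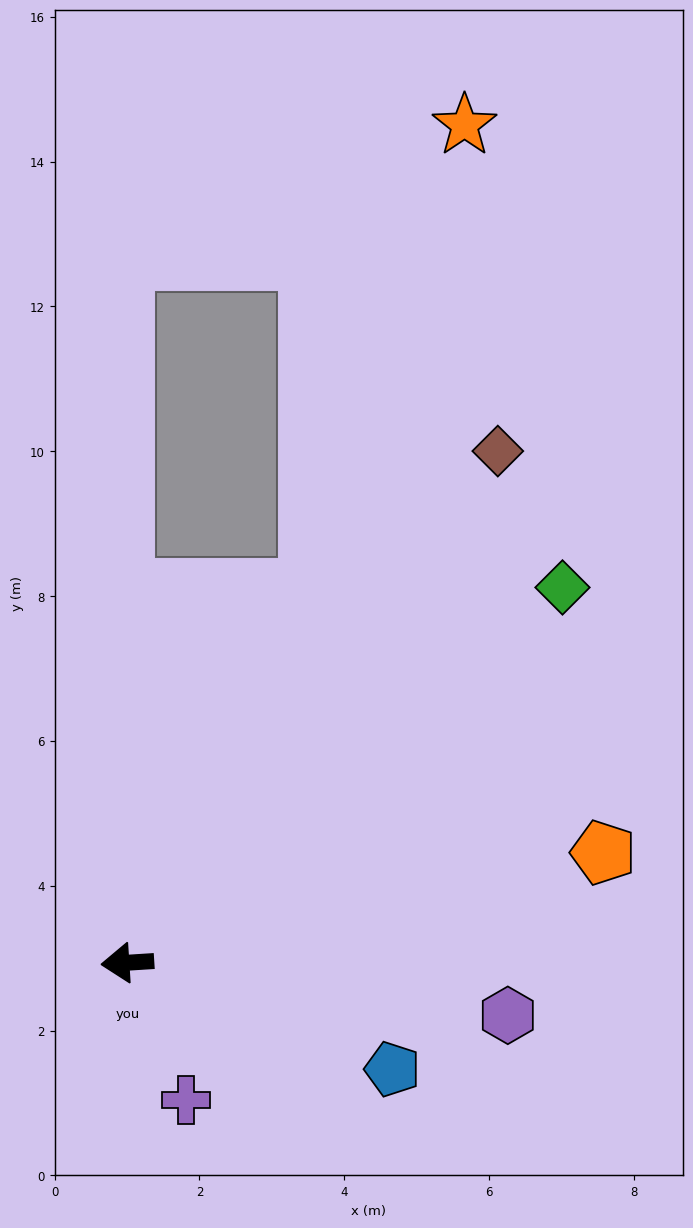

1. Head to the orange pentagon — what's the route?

turn right 171°, forward 6.7 m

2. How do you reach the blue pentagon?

turn left 154°, forward 3.9 m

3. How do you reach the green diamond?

turn right 143°, forward 7.9 m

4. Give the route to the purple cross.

turn left 109°, forward 2.1 m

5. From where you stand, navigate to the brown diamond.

turn right 130°, forward 8.7 m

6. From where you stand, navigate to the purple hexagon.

turn left 169°, forward 5.3 m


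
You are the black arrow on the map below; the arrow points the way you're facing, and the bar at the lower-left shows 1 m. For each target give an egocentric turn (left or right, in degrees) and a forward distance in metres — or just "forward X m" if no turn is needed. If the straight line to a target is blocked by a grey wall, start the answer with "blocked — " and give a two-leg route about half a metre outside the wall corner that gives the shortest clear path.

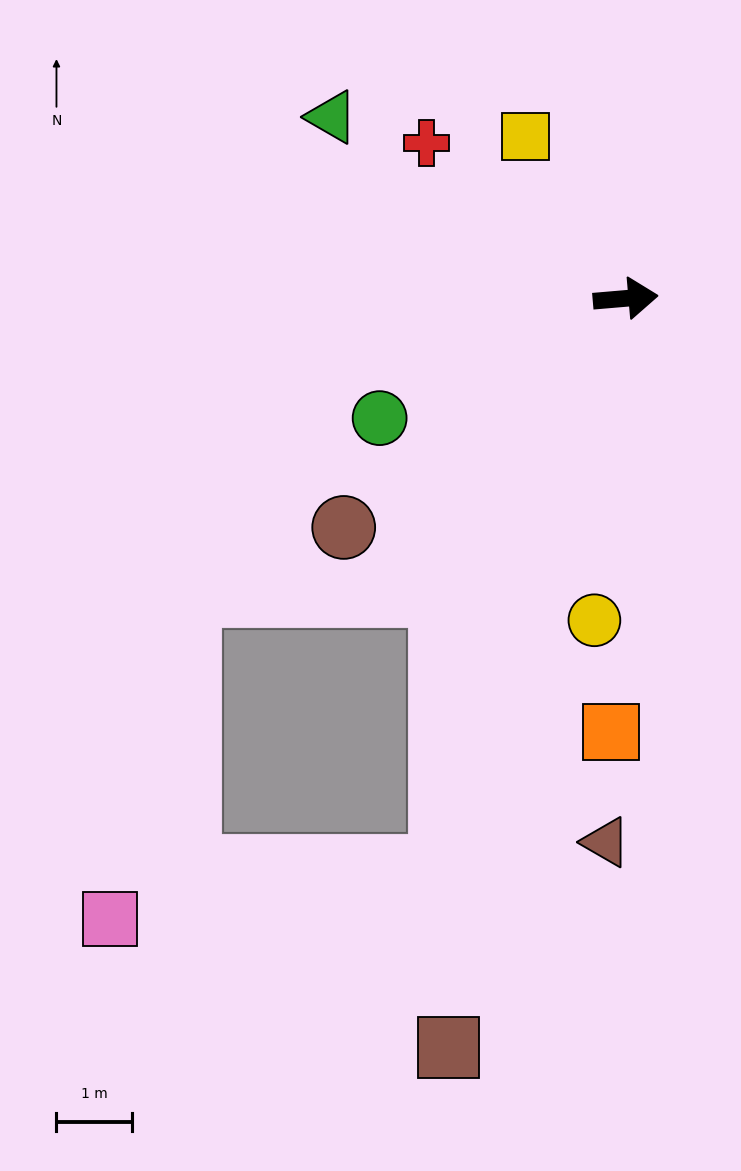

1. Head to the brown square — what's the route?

turn right 108°, forward 10.2 m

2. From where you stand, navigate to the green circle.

turn right 159°, forward 3.6 m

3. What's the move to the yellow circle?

turn right 100°, forward 4.3 m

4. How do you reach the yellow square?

turn left 117°, forward 2.5 m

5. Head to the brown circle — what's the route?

turn right 146°, forward 4.8 m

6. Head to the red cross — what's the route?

turn left 137°, forward 3.3 m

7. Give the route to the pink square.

blocked — turn right 113°, forward 7.9 m, then turn right 63°, forward 4.4 m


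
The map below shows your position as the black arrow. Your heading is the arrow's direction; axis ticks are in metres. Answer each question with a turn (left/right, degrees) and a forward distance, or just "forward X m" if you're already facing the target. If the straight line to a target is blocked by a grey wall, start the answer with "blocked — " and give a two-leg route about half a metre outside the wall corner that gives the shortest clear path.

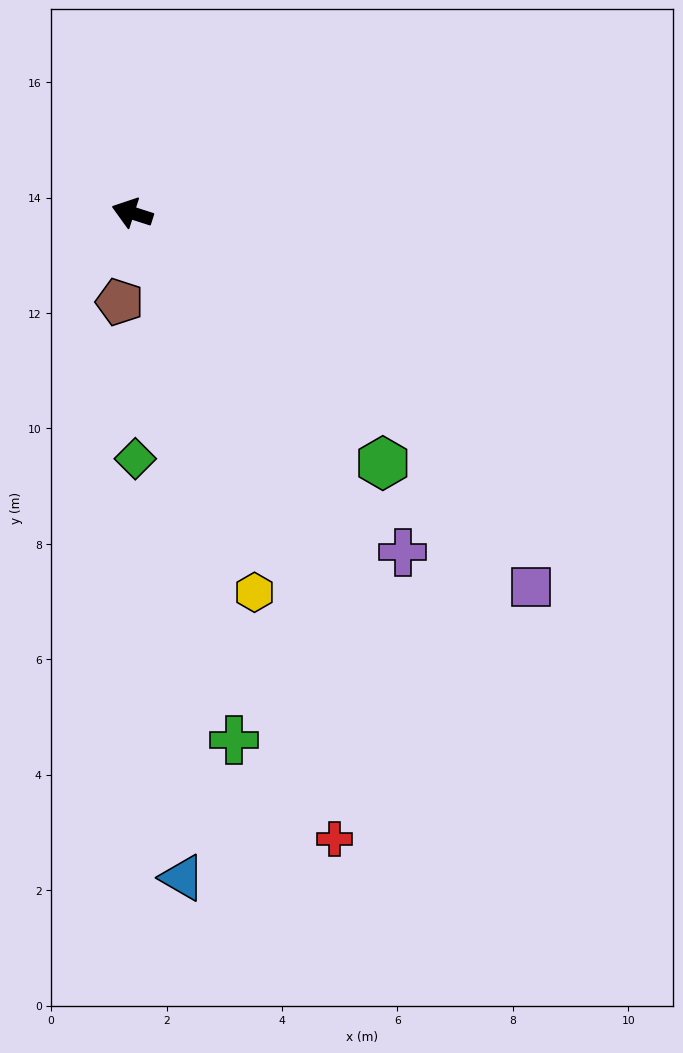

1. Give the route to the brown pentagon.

turn left 100°, forward 1.6 m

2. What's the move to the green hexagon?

turn left 153°, forward 6.1 m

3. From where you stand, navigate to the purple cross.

turn left 146°, forward 7.5 m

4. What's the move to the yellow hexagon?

turn left 126°, forward 6.9 m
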